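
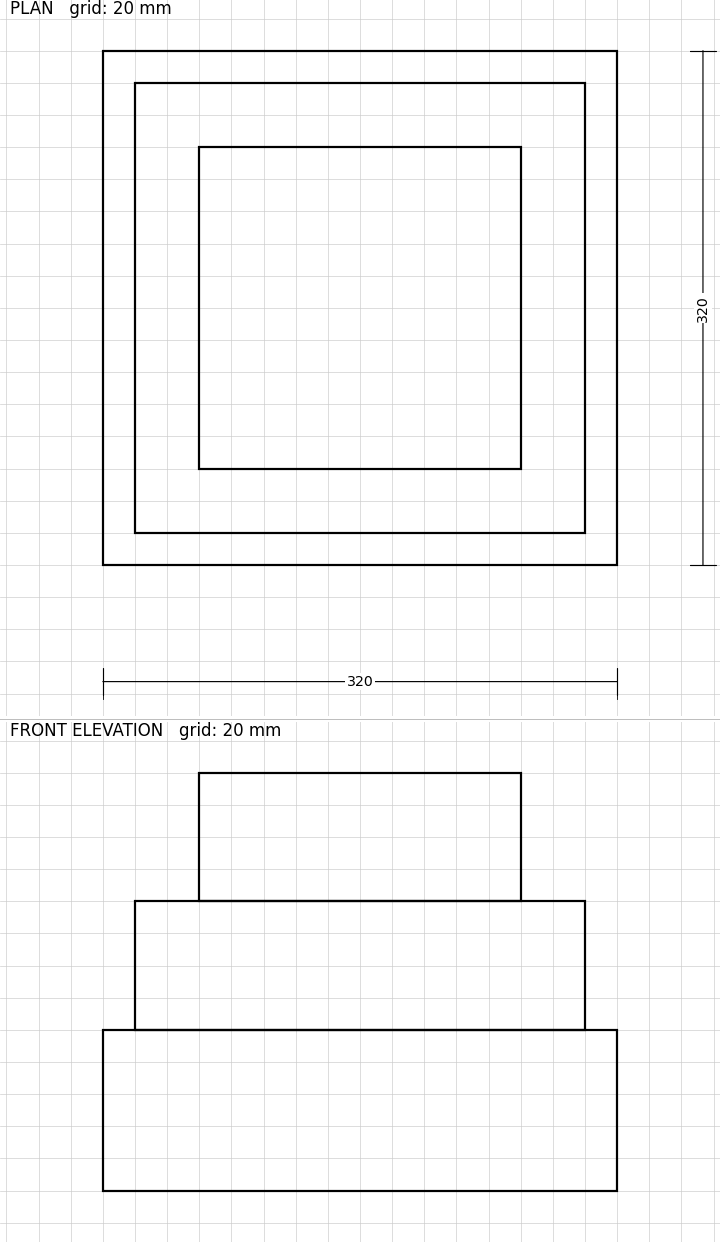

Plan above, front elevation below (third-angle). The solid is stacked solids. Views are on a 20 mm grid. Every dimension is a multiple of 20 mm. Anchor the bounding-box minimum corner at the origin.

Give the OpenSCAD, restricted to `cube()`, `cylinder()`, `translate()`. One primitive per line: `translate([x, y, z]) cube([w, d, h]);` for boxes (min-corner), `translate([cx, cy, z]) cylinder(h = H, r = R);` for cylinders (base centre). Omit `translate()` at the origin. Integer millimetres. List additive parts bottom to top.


cube([320, 320, 100]);
translate([20, 20, 100]) cube([280, 280, 80]);
translate([60, 60, 180]) cube([200, 200, 80]);


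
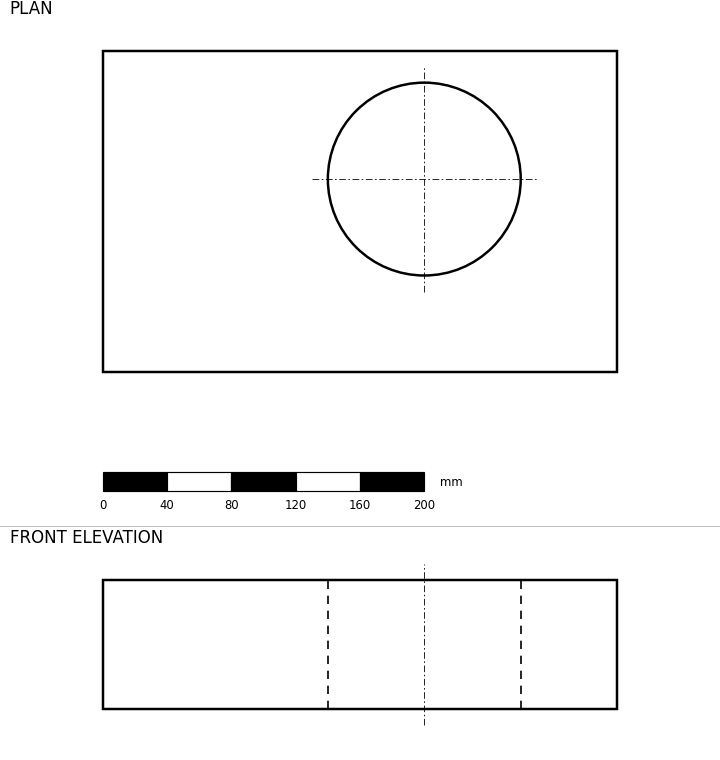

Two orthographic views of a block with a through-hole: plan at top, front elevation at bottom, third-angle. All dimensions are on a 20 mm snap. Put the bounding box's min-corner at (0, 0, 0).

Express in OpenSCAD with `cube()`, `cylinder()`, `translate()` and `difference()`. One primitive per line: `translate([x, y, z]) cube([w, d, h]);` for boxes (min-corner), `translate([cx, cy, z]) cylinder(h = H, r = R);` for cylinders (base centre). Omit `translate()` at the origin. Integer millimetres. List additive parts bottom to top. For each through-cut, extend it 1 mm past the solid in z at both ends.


difference() {
  cube([320, 200, 80]);
  translate([200, 120, -1]) cylinder(h = 82, r = 60);
}


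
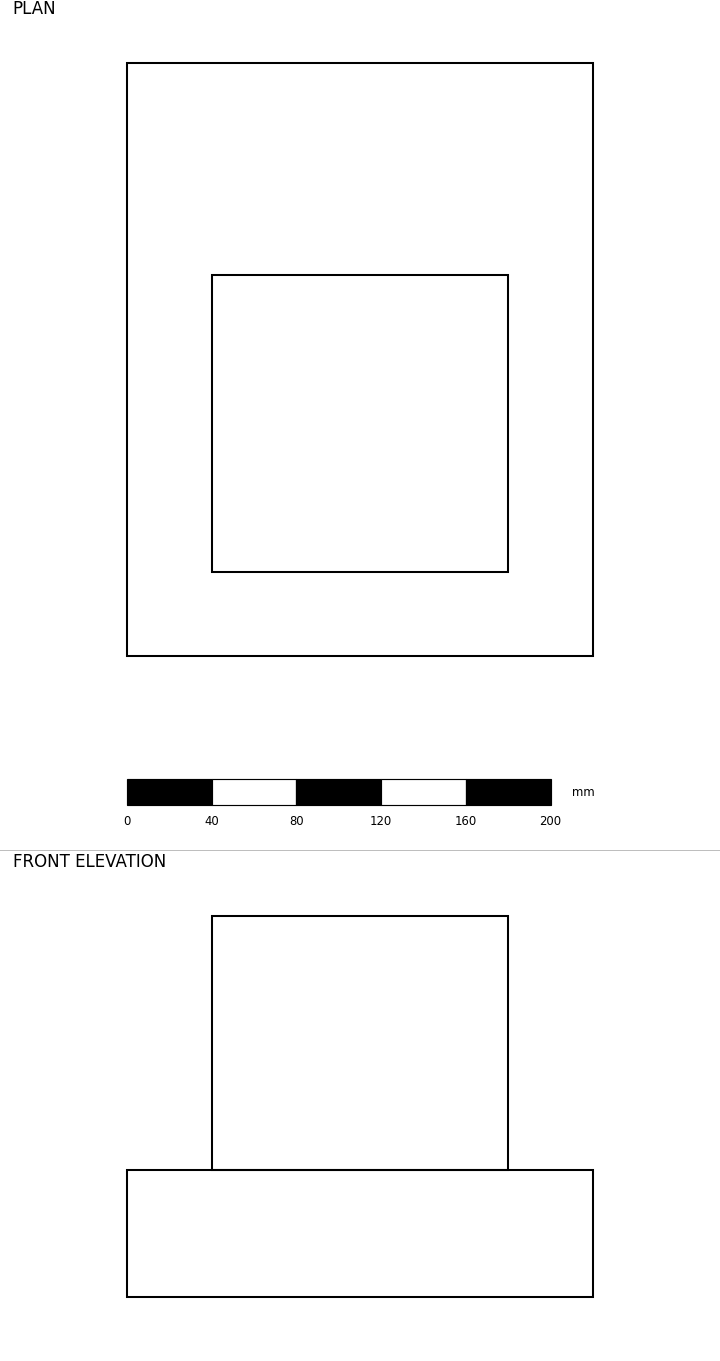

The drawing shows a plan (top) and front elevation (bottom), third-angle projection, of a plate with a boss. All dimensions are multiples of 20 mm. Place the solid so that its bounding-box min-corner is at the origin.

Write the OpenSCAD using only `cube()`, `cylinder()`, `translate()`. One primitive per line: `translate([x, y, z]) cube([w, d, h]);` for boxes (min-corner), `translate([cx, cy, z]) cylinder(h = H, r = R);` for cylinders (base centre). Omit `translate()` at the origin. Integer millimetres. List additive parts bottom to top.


cube([220, 280, 60]);
translate([40, 40, 60]) cube([140, 140, 120]);


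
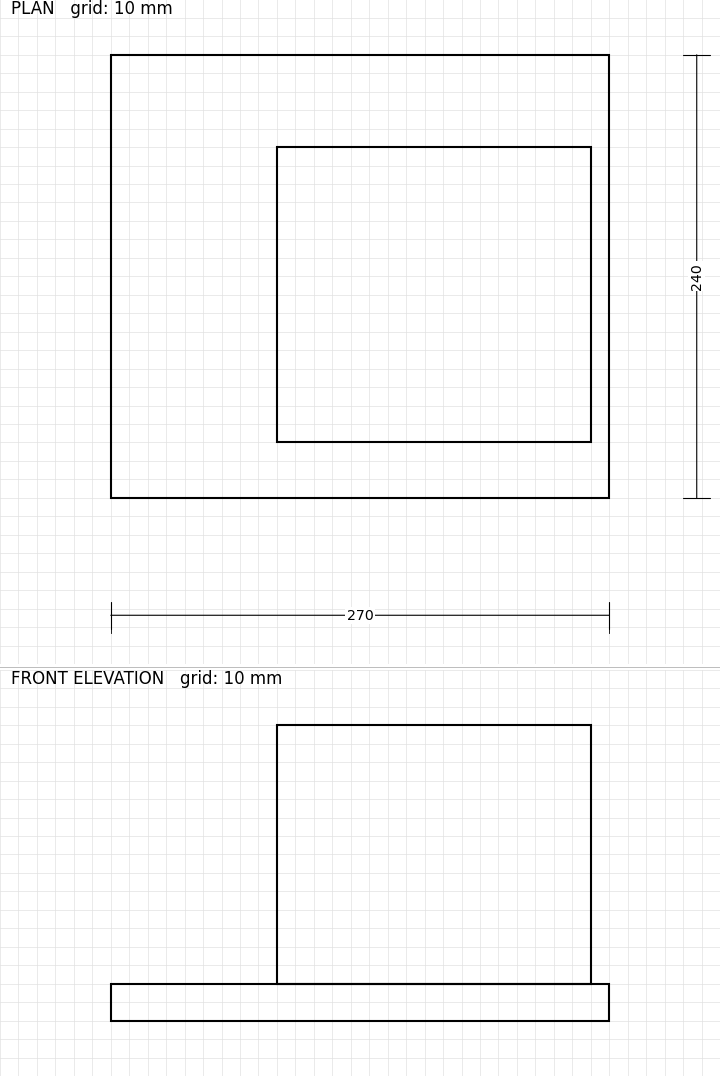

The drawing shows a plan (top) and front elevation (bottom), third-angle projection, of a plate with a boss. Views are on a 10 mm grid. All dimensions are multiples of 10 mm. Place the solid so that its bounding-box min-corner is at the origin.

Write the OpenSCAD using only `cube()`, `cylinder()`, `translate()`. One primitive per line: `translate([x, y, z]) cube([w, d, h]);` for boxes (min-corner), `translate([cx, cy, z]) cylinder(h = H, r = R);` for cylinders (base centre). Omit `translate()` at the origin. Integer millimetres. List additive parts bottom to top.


cube([270, 240, 20]);
translate([90, 30, 20]) cube([170, 160, 140]);


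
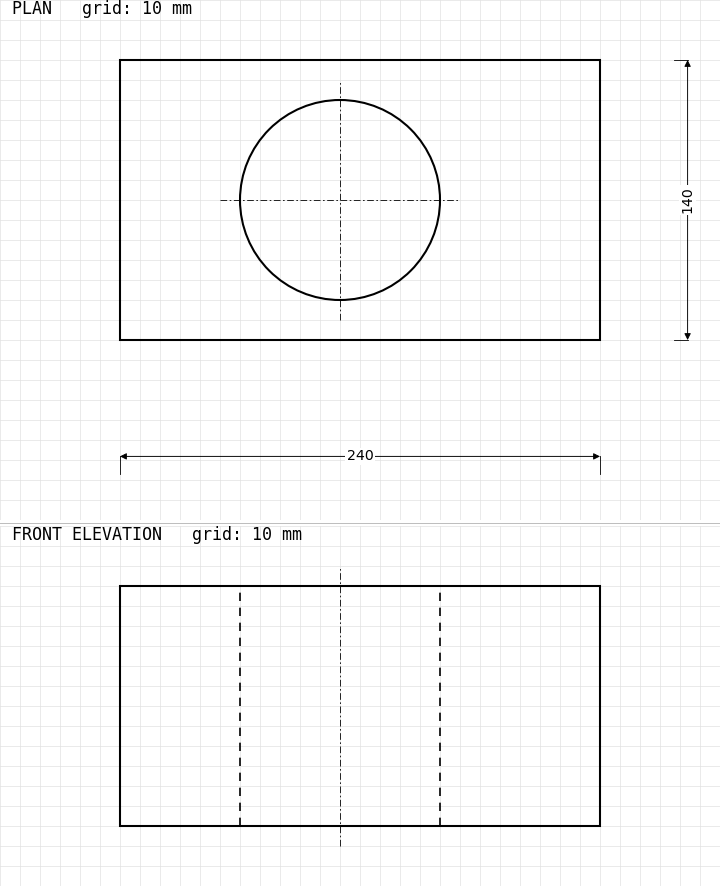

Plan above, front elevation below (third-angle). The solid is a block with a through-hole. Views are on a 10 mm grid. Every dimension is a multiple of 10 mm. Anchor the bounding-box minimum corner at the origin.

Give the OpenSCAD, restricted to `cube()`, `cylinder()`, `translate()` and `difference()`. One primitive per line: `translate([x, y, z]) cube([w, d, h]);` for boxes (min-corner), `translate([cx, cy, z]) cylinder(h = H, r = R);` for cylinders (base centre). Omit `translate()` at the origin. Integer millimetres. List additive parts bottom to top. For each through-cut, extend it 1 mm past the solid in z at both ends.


difference() {
  cube([240, 140, 120]);
  translate([110, 70, -1]) cylinder(h = 122, r = 50);
}


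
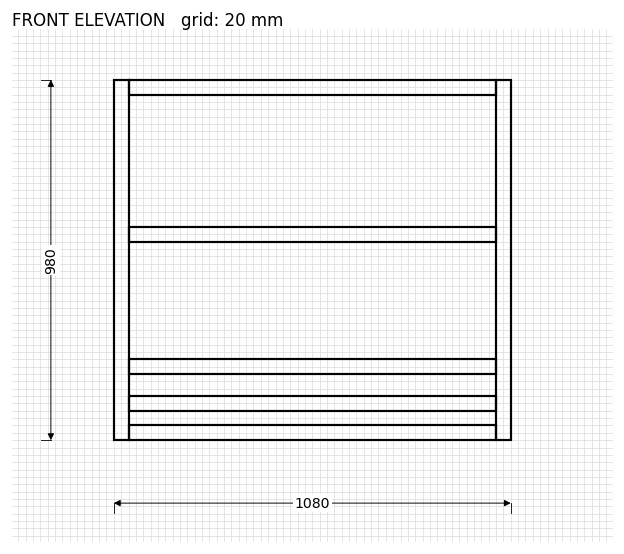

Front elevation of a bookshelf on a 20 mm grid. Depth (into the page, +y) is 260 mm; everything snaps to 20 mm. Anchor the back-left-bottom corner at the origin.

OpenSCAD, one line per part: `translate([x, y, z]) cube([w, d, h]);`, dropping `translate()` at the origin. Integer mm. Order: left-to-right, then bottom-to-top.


cube([40, 260, 980]);
translate([40, 0, 0]) cube([1000, 260, 40]);
translate([40, 0, 80]) cube([1000, 260, 40]);
translate([40, 0, 180]) cube([1000, 260, 40]);
translate([40, 0, 540]) cube([1000, 260, 40]);
translate([40, 0, 940]) cube([1000, 260, 40]);
translate([1040, 0, 0]) cube([40, 260, 980]);


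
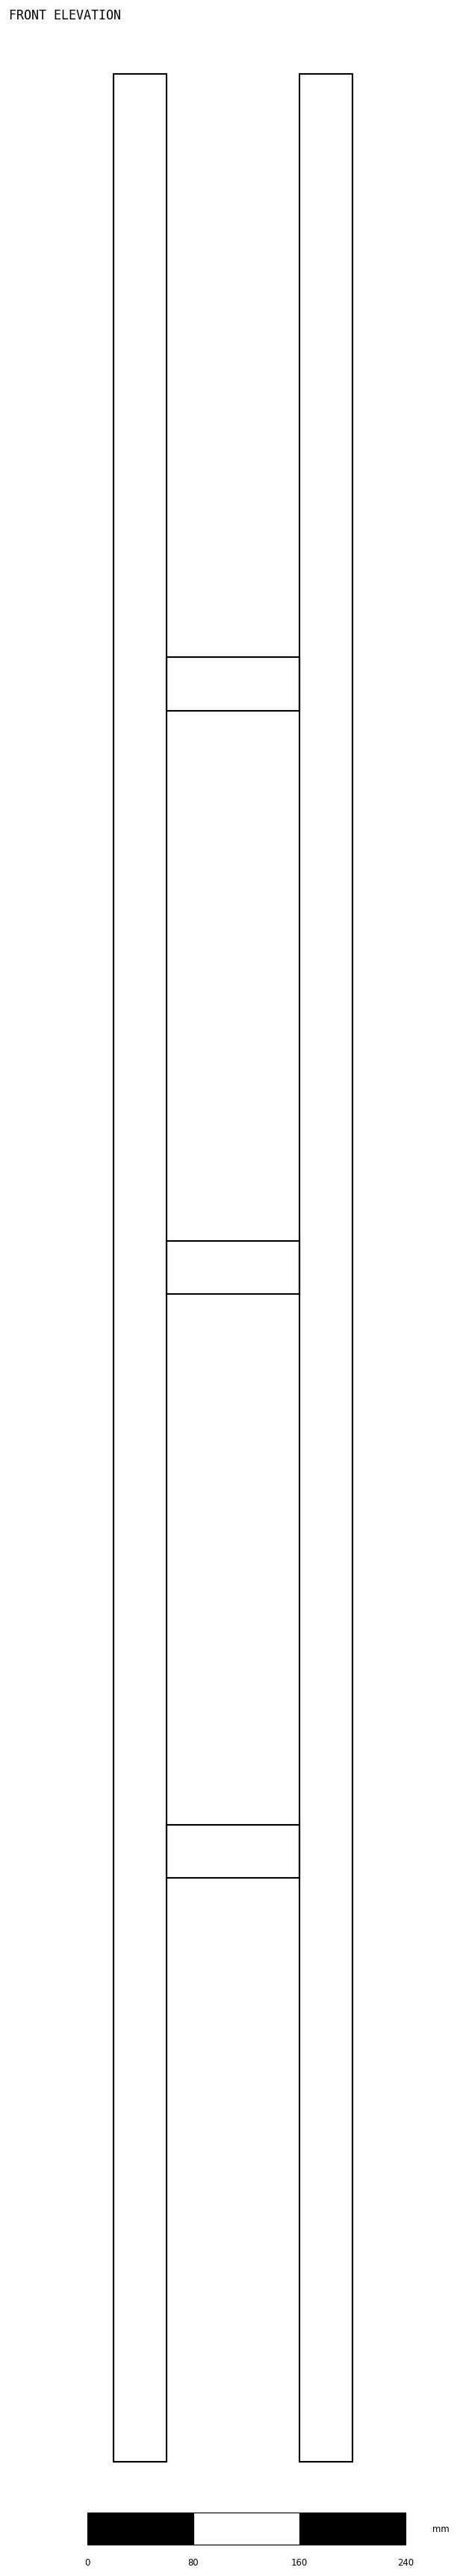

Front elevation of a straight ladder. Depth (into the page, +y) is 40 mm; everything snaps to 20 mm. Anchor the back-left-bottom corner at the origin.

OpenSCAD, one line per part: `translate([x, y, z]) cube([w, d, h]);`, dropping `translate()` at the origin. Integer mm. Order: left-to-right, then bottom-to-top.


cube([40, 40, 1800]);
translate([40, 0, 440]) cube([100, 40, 40]);
translate([40, 0, 880]) cube([100, 40, 40]);
translate([40, 0, 1320]) cube([100, 40, 40]);
translate([140, 0, 0]) cube([40, 40, 1800]);


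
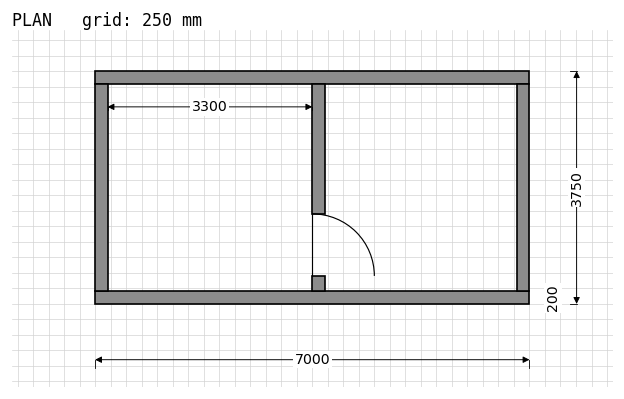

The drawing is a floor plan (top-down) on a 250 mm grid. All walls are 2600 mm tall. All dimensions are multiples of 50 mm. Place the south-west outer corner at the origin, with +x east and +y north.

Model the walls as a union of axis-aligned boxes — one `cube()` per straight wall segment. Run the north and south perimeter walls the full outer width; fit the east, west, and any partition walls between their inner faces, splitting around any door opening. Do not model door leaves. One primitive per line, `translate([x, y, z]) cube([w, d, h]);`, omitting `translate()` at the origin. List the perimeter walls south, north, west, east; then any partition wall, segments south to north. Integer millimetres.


cube([7000, 200, 2600]);
translate([0, 3550, 0]) cube([7000, 200, 2600]);
translate([0, 200, 0]) cube([200, 3350, 2600]);
translate([6800, 200, 0]) cube([200, 3350, 2600]);
translate([3500, 200, 0]) cube([200, 250, 2600]);
translate([3500, 1450, 0]) cube([200, 2100, 2600]);


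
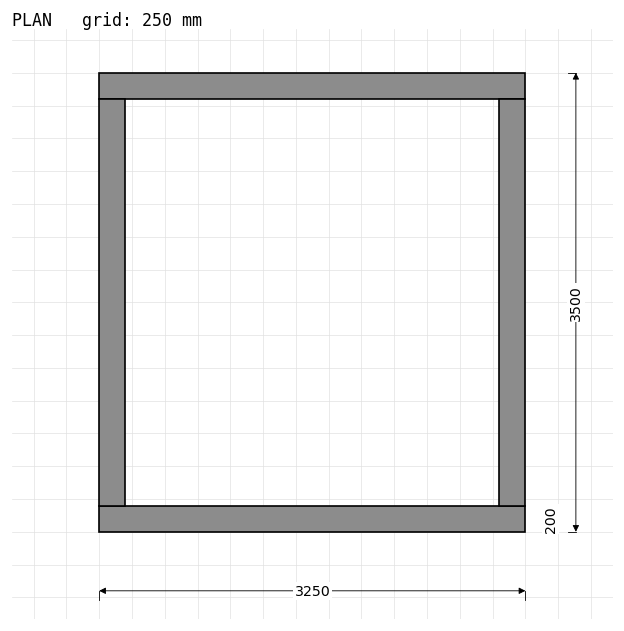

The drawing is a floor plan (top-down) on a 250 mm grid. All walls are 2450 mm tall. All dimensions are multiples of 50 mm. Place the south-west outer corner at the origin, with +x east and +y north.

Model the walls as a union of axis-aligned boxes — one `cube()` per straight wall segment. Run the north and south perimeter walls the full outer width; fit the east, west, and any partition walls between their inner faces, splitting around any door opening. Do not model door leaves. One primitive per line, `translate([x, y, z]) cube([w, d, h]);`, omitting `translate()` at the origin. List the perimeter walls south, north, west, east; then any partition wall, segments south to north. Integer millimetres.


cube([3250, 200, 2450]);
translate([0, 3300, 0]) cube([3250, 200, 2450]);
translate([0, 200, 0]) cube([200, 3100, 2450]);
translate([3050, 200, 0]) cube([200, 3100, 2450]);


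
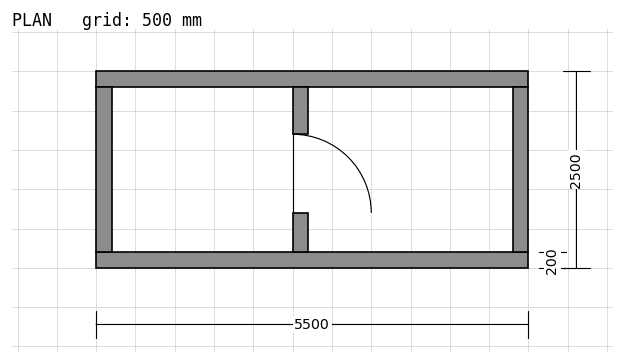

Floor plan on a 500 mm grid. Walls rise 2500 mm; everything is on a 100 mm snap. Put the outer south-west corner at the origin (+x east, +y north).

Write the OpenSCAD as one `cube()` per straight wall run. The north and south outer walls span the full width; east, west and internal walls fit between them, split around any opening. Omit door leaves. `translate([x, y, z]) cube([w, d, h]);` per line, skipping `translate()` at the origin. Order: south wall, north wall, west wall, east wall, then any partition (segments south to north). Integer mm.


cube([5500, 200, 2500]);
translate([0, 2300, 0]) cube([5500, 200, 2500]);
translate([0, 200, 0]) cube([200, 2100, 2500]);
translate([5300, 200, 0]) cube([200, 2100, 2500]);
translate([2500, 200, 0]) cube([200, 500, 2500]);
translate([2500, 1700, 0]) cube([200, 600, 2500]);


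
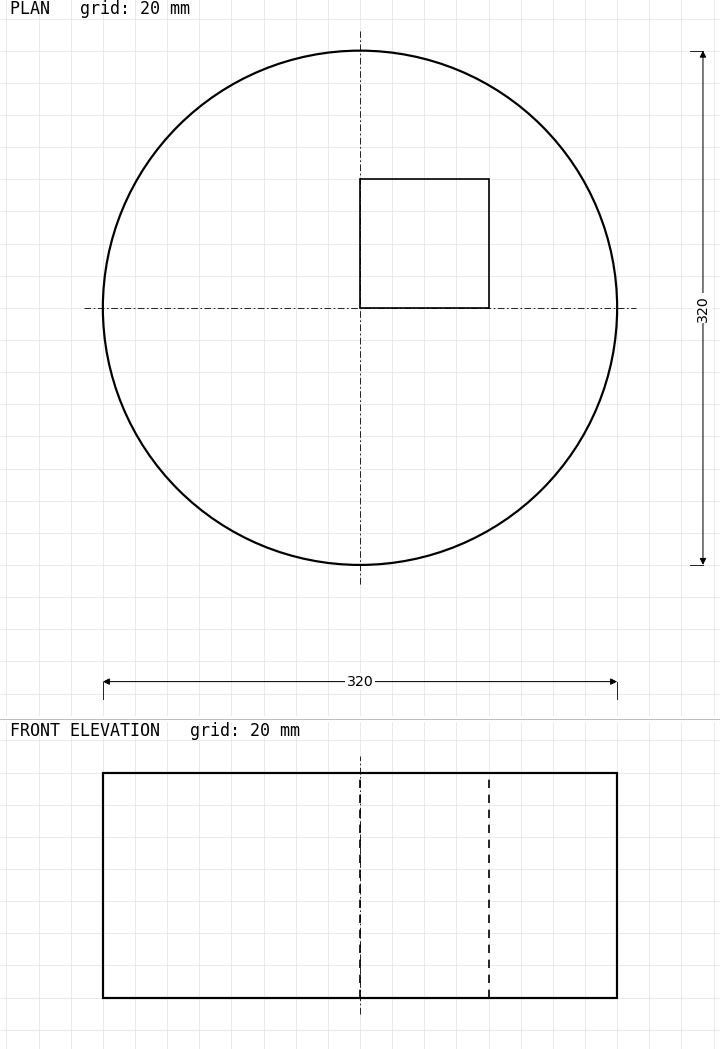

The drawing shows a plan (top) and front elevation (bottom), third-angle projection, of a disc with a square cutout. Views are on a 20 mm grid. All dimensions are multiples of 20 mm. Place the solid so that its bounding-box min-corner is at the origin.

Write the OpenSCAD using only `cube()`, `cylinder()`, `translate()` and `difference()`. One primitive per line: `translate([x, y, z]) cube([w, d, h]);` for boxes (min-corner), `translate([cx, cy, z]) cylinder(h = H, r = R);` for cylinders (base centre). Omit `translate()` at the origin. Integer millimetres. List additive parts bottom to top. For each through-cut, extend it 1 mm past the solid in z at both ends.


difference() {
  translate([160, 160, 0]) cylinder(h = 140, r = 160);
  translate([160, 160, -1]) cube([80, 80, 142]);
}


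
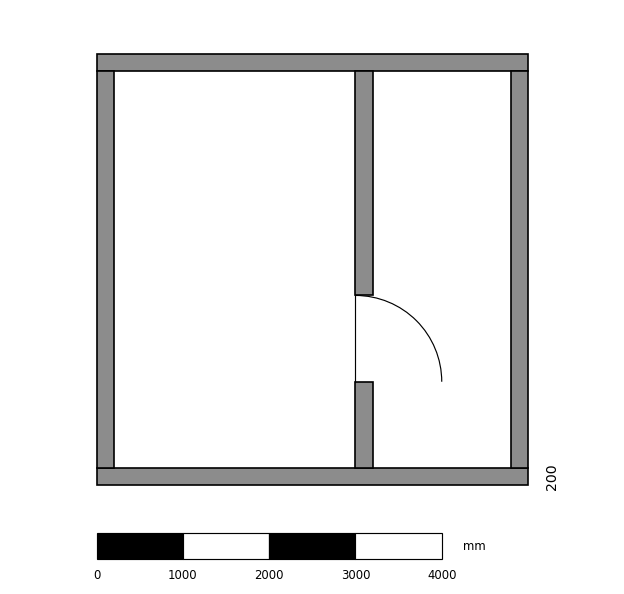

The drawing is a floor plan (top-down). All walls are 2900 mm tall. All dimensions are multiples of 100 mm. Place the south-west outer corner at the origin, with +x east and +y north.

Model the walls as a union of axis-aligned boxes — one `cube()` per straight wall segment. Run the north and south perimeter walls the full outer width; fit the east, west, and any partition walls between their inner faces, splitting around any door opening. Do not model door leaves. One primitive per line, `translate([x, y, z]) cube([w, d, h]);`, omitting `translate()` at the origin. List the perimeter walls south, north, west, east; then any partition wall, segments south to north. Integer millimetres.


cube([5000, 200, 2900]);
translate([0, 4800, 0]) cube([5000, 200, 2900]);
translate([0, 200, 0]) cube([200, 4600, 2900]);
translate([4800, 200, 0]) cube([200, 4600, 2900]);
translate([3000, 200, 0]) cube([200, 1000, 2900]);
translate([3000, 2200, 0]) cube([200, 2600, 2900]);


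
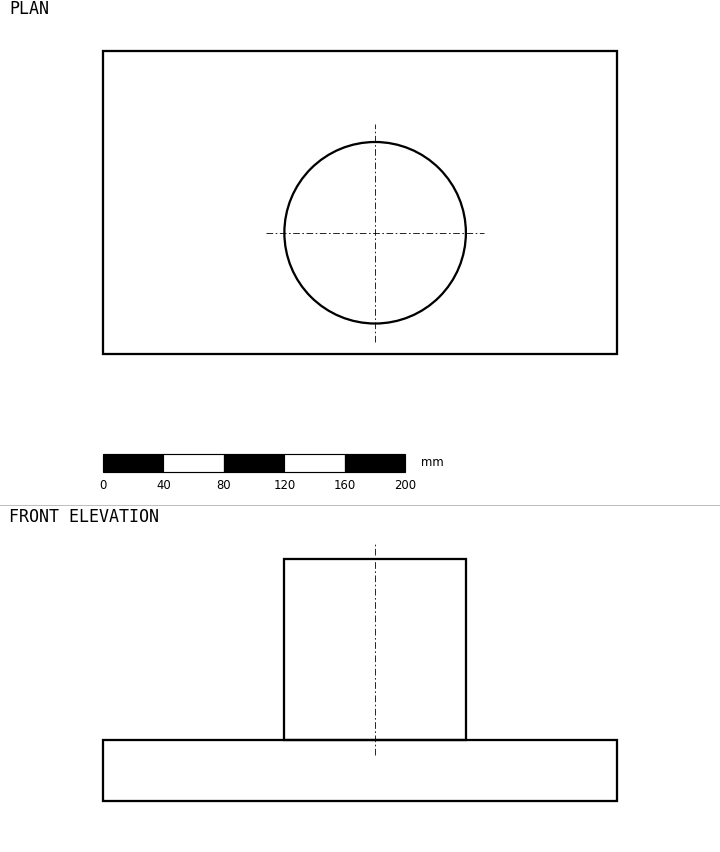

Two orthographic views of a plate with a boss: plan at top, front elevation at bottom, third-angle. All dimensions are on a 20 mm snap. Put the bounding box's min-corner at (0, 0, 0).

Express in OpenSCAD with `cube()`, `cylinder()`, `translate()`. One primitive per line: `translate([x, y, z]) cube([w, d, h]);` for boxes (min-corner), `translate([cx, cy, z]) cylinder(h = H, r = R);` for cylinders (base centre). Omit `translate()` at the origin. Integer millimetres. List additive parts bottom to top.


cube([340, 200, 40]);
translate([180, 80, 40]) cylinder(h = 120, r = 60);


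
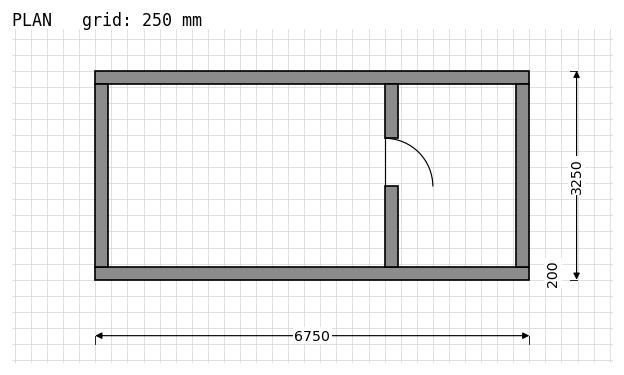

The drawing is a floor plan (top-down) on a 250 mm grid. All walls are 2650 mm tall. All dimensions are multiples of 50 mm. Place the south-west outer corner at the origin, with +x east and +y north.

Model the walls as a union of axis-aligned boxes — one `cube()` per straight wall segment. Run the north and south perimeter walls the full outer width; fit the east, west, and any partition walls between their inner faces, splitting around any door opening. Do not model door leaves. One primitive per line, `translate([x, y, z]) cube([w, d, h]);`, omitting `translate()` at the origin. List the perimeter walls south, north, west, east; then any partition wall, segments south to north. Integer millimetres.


cube([6750, 200, 2650]);
translate([0, 3050, 0]) cube([6750, 200, 2650]);
translate([0, 200, 0]) cube([200, 2850, 2650]);
translate([6550, 200, 0]) cube([200, 2850, 2650]);
translate([4500, 200, 0]) cube([200, 1250, 2650]);
translate([4500, 2200, 0]) cube([200, 850, 2650]);


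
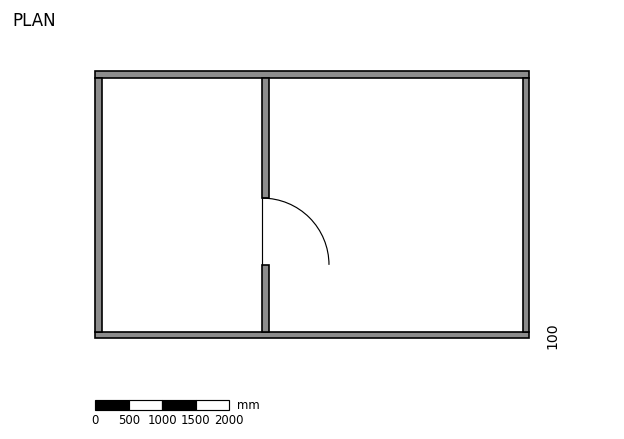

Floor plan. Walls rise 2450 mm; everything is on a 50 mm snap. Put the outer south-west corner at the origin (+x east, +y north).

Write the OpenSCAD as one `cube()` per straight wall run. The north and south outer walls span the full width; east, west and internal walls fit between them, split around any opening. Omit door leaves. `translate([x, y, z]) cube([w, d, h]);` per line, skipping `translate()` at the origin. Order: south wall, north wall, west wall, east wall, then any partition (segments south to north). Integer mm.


cube([6500, 100, 2450]);
translate([0, 3900, 0]) cube([6500, 100, 2450]);
translate([0, 100, 0]) cube([100, 3800, 2450]);
translate([6400, 100, 0]) cube([100, 3800, 2450]);
translate([2500, 100, 0]) cube([100, 1000, 2450]);
translate([2500, 2100, 0]) cube([100, 1800, 2450]);


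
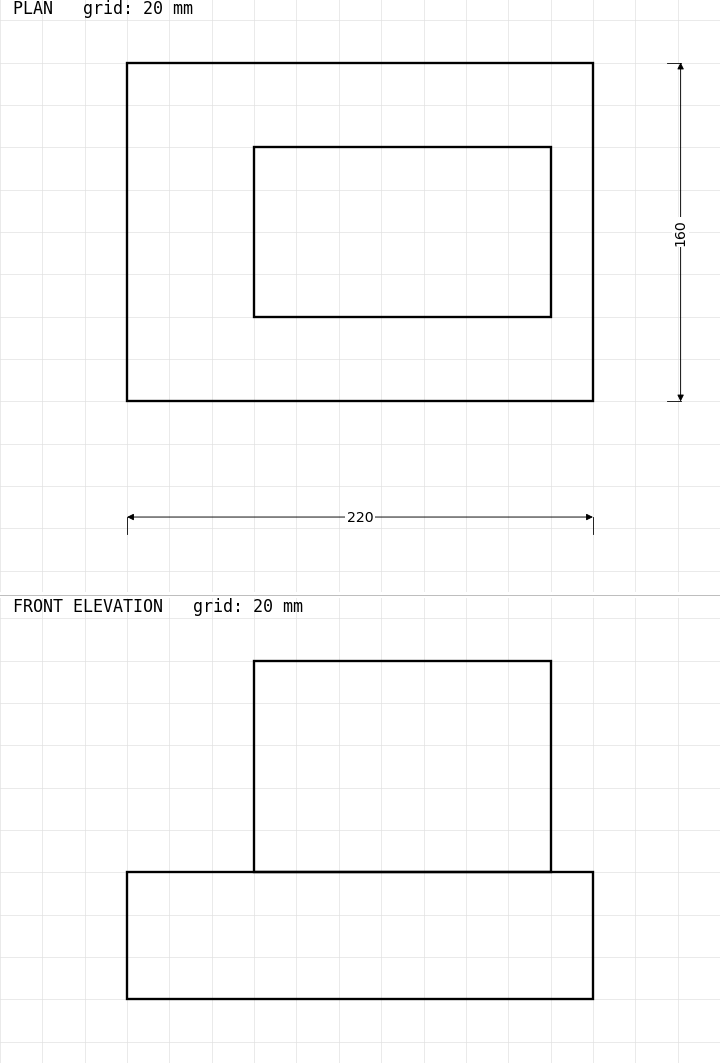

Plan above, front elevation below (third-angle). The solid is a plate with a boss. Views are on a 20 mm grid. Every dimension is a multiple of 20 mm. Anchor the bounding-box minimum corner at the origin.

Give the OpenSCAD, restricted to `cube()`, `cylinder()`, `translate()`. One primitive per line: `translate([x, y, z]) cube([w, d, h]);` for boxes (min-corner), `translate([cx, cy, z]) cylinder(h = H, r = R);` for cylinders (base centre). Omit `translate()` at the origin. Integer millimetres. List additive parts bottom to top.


cube([220, 160, 60]);
translate([60, 40, 60]) cube([140, 80, 100]);


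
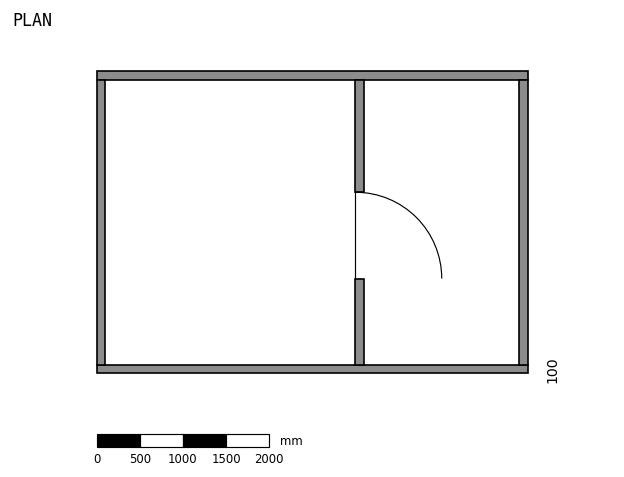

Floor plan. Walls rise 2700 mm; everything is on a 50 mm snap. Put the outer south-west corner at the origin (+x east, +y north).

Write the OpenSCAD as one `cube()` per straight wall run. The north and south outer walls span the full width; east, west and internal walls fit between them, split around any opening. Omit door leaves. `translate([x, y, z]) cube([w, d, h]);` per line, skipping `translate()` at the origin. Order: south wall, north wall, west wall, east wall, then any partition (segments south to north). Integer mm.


cube([5000, 100, 2700]);
translate([0, 3400, 0]) cube([5000, 100, 2700]);
translate([0, 100, 0]) cube([100, 3300, 2700]);
translate([4900, 100, 0]) cube([100, 3300, 2700]);
translate([3000, 100, 0]) cube([100, 1000, 2700]);
translate([3000, 2100, 0]) cube([100, 1300, 2700]);


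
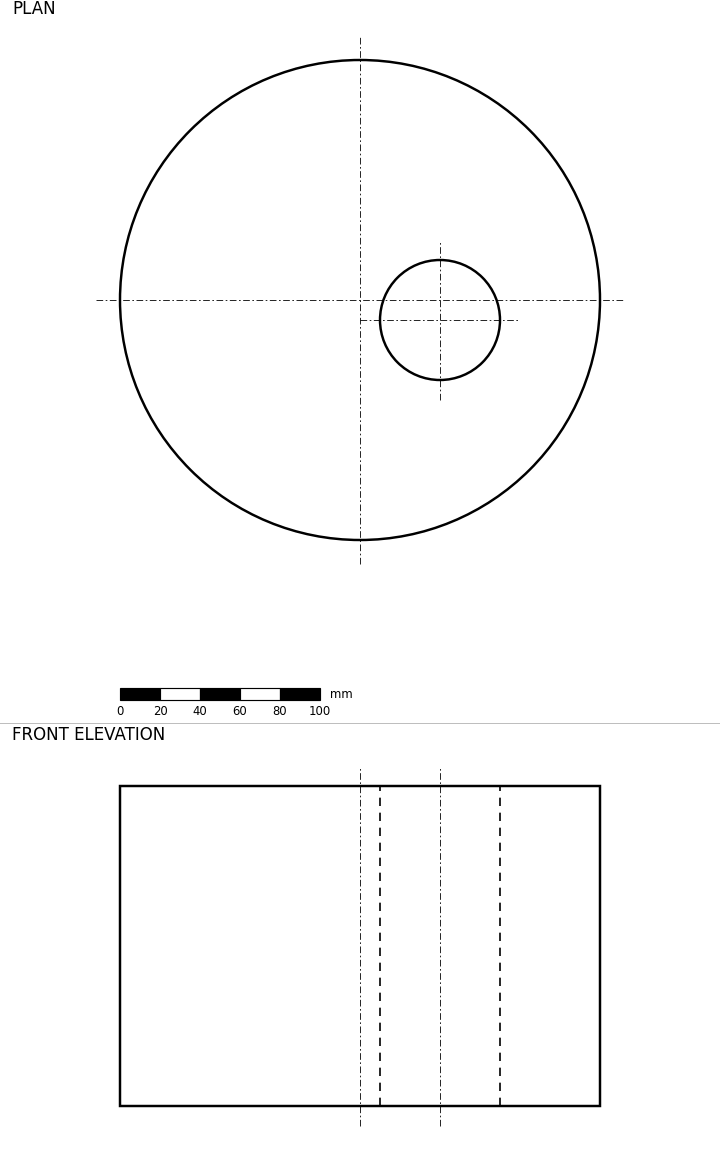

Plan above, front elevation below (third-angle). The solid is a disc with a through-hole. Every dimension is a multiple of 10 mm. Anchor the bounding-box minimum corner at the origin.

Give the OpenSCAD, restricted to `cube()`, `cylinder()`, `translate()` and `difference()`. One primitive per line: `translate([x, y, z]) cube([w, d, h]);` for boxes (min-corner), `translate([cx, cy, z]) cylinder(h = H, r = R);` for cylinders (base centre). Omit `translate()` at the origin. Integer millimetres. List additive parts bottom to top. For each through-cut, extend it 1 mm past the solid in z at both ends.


difference() {
  translate([120, 120, 0]) cylinder(h = 160, r = 120);
  translate([160, 110, -1]) cylinder(h = 162, r = 30);
}


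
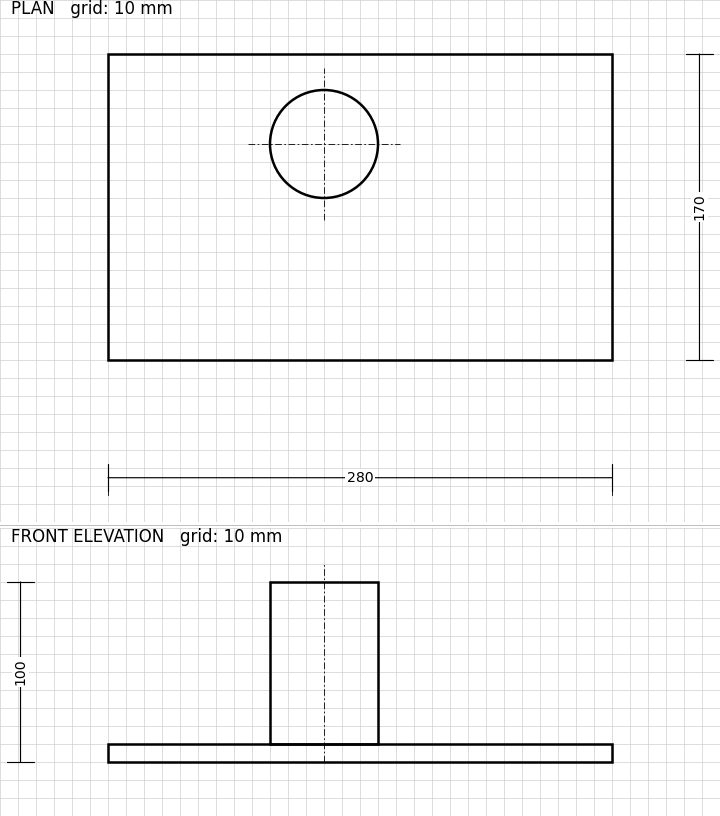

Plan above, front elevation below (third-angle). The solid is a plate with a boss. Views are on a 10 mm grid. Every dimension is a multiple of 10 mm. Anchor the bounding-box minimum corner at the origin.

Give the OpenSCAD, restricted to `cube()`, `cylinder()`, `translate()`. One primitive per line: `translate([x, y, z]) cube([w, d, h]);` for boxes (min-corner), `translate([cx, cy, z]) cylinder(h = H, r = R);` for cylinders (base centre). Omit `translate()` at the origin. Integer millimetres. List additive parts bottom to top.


cube([280, 170, 10]);
translate([120, 120, 10]) cylinder(h = 90, r = 30);


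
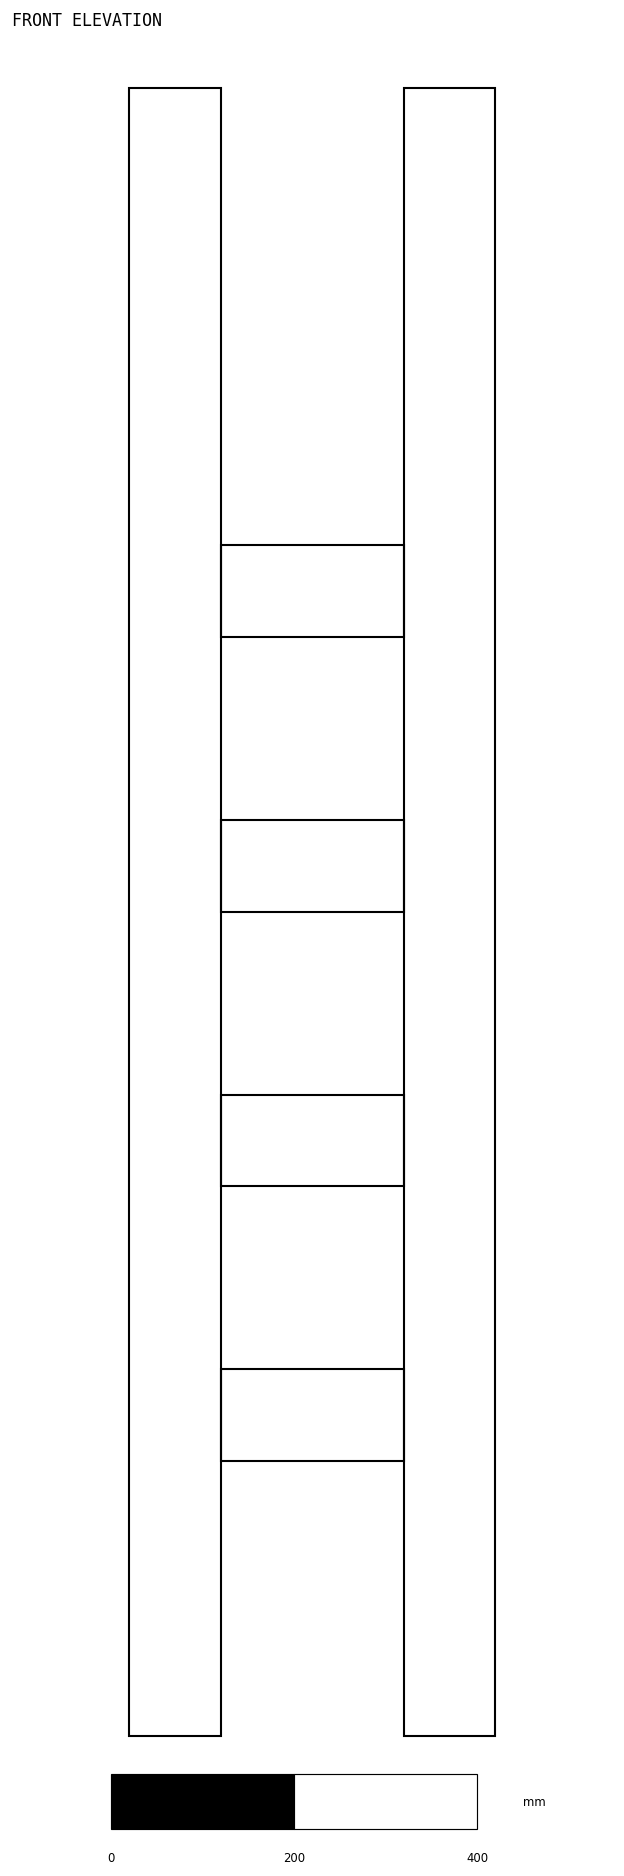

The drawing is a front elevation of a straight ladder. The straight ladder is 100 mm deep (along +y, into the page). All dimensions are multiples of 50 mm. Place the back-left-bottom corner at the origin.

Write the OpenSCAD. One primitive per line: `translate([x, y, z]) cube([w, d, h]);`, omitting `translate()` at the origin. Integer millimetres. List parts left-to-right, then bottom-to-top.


cube([100, 100, 1800]);
translate([100, 0, 300]) cube([200, 100, 100]);
translate([100, 0, 600]) cube([200, 100, 100]);
translate([100, 0, 900]) cube([200, 100, 100]);
translate([100, 0, 1200]) cube([200, 100, 100]);
translate([300, 0, 0]) cube([100, 100, 1800]);


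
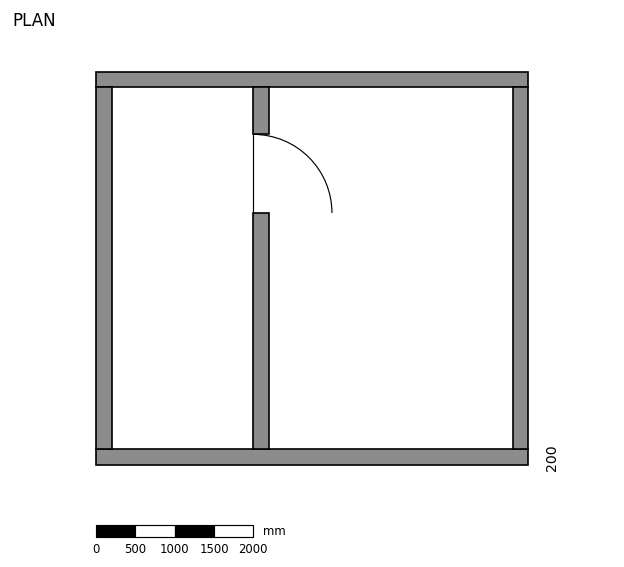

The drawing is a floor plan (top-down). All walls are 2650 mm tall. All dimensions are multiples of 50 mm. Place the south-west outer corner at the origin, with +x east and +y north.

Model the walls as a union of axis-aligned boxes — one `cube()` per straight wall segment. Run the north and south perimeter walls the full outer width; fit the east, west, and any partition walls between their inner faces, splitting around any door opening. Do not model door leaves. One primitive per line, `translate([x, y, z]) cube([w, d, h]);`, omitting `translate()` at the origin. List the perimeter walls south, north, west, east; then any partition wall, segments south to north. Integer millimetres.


cube([5500, 200, 2650]);
translate([0, 4800, 0]) cube([5500, 200, 2650]);
translate([0, 200, 0]) cube([200, 4600, 2650]);
translate([5300, 200, 0]) cube([200, 4600, 2650]);
translate([2000, 200, 0]) cube([200, 3000, 2650]);
translate([2000, 4200, 0]) cube([200, 600, 2650]);


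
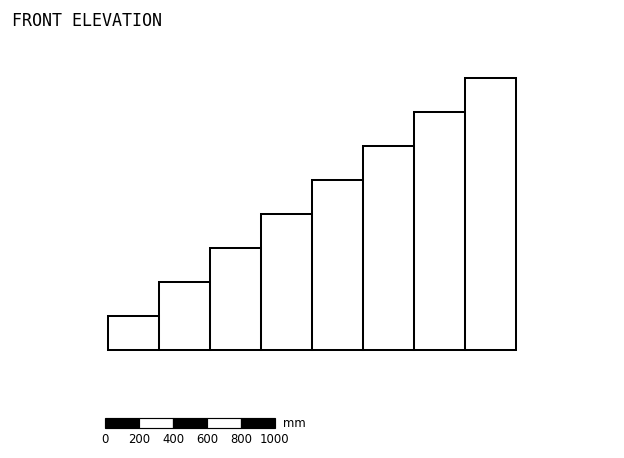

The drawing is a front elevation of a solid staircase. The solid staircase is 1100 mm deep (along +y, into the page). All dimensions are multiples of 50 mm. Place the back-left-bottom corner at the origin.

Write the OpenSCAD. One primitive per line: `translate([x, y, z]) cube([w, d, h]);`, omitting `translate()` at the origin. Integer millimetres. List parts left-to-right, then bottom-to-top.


cube([300, 1100, 200]);
translate([300, 0, 0]) cube([300, 1100, 400]);
translate([600, 0, 0]) cube([300, 1100, 600]);
translate([900, 0, 0]) cube([300, 1100, 800]);
translate([1200, 0, 0]) cube([300, 1100, 1000]);
translate([1500, 0, 0]) cube([300, 1100, 1200]);
translate([1800, 0, 0]) cube([300, 1100, 1400]);
translate([2100, 0, 0]) cube([300, 1100, 1600]);


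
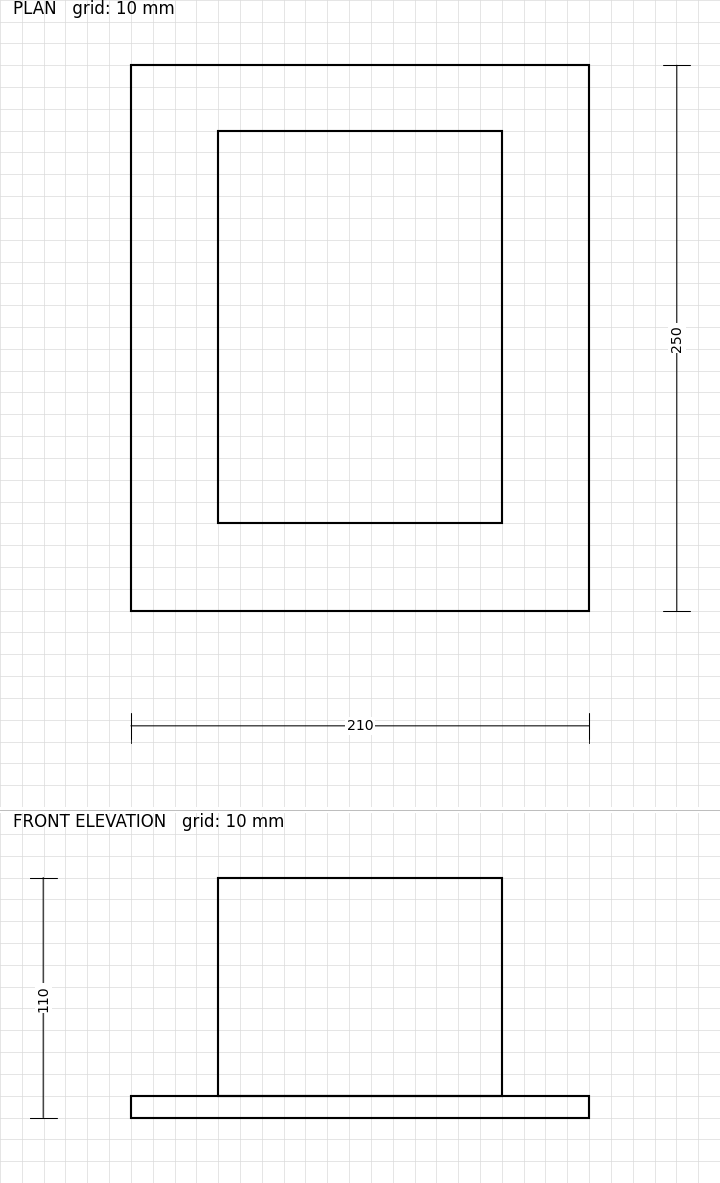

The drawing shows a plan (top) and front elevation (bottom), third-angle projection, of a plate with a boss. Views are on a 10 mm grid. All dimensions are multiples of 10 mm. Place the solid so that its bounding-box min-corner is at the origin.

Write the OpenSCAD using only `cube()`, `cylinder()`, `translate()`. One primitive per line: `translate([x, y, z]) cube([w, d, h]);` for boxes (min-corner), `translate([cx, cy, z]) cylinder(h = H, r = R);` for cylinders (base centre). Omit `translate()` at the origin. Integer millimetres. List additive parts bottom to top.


cube([210, 250, 10]);
translate([40, 40, 10]) cube([130, 180, 100]);


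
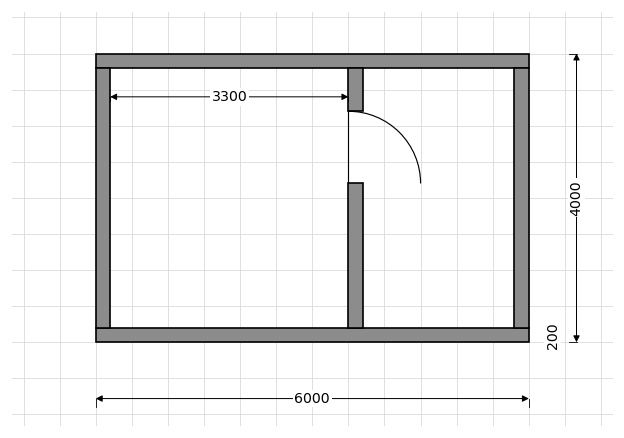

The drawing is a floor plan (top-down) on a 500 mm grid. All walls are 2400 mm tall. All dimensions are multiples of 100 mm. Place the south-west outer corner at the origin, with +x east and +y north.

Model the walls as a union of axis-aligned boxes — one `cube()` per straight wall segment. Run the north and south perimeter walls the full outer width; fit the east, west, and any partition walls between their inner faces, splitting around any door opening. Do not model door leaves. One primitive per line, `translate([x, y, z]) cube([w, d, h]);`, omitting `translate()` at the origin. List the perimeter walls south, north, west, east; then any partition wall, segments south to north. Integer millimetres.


cube([6000, 200, 2400]);
translate([0, 3800, 0]) cube([6000, 200, 2400]);
translate([0, 200, 0]) cube([200, 3600, 2400]);
translate([5800, 200, 0]) cube([200, 3600, 2400]);
translate([3500, 200, 0]) cube([200, 2000, 2400]);
translate([3500, 3200, 0]) cube([200, 600, 2400]);


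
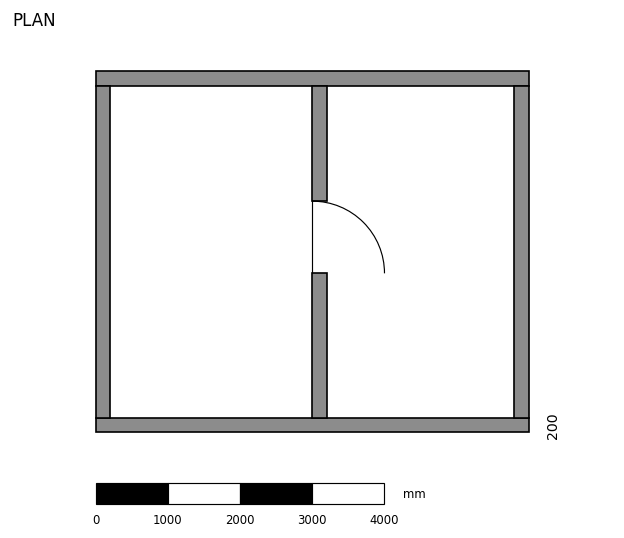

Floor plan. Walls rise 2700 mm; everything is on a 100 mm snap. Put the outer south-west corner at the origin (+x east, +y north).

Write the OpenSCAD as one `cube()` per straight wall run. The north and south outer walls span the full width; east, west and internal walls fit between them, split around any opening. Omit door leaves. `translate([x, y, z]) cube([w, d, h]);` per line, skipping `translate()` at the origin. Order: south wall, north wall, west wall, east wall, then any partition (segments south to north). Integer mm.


cube([6000, 200, 2700]);
translate([0, 4800, 0]) cube([6000, 200, 2700]);
translate([0, 200, 0]) cube([200, 4600, 2700]);
translate([5800, 200, 0]) cube([200, 4600, 2700]);
translate([3000, 200, 0]) cube([200, 2000, 2700]);
translate([3000, 3200, 0]) cube([200, 1600, 2700]);


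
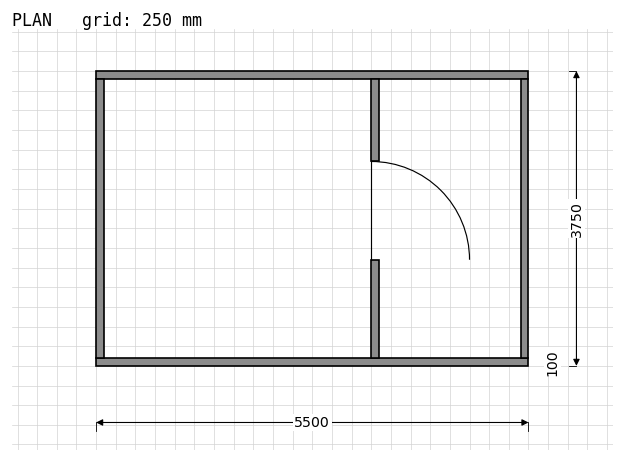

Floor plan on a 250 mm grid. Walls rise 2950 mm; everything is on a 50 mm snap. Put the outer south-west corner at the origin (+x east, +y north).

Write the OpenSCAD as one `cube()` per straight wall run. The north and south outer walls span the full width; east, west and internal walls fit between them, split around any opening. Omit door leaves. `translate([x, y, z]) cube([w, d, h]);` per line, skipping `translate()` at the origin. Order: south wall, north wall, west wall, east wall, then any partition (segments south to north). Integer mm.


cube([5500, 100, 2950]);
translate([0, 3650, 0]) cube([5500, 100, 2950]);
translate([0, 100, 0]) cube([100, 3550, 2950]);
translate([5400, 100, 0]) cube([100, 3550, 2950]);
translate([3500, 100, 0]) cube([100, 1250, 2950]);
translate([3500, 2600, 0]) cube([100, 1050, 2950]);


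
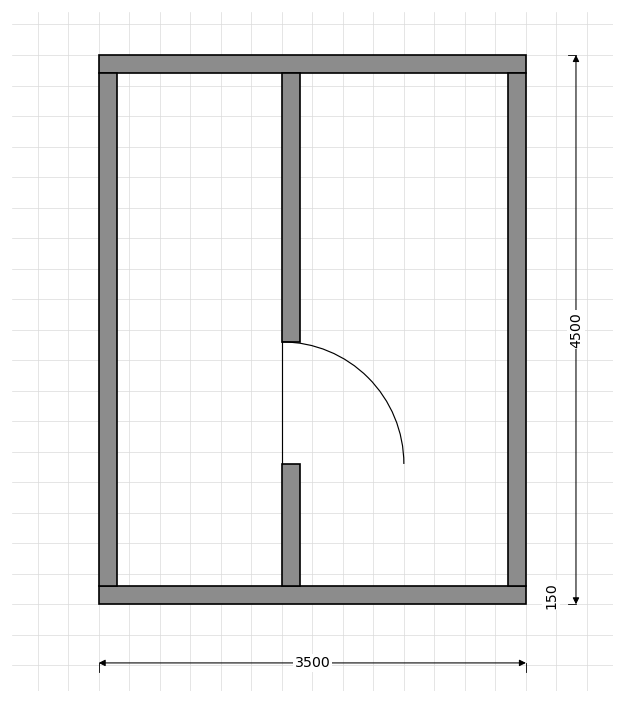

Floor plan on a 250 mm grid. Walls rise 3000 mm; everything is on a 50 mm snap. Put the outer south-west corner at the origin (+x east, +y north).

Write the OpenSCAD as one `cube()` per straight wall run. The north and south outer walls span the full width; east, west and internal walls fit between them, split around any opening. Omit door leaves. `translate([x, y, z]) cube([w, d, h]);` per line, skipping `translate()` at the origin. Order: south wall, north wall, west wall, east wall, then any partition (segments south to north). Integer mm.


cube([3500, 150, 3000]);
translate([0, 4350, 0]) cube([3500, 150, 3000]);
translate([0, 150, 0]) cube([150, 4200, 3000]);
translate([3350, 150, 0]) cube([150, 4200, 3000]);
translate([1500, 150, 0]) cube([150, 1000, 3000]);
translate([1500, 2150, 0]) cube([150, 2200, 3000]);


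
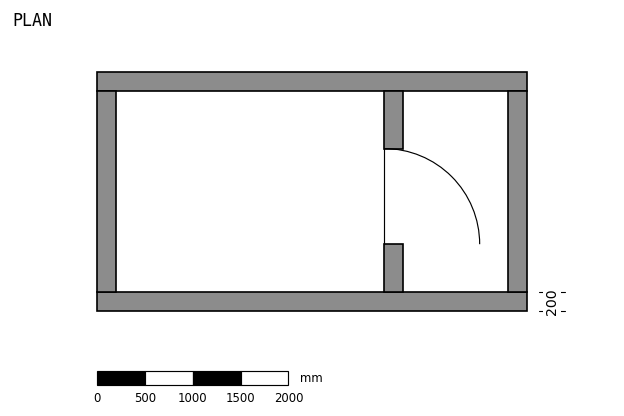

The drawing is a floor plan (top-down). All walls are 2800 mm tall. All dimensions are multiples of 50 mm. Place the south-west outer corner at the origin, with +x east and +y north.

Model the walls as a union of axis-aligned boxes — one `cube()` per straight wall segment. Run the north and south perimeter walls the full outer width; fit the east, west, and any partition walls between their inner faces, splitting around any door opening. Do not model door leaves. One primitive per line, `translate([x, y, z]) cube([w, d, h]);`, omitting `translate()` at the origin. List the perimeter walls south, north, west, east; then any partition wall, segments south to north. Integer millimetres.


cube([4500, 200, 2800]);
translate([0, 2300, 0]) cube([4500, 200, 2800]);
translate([0, 200, 0]) cube([200, 2100, 2800]);
translate([4300, 200, 0]) cube([200, 2100, 2800]);
translate([3000, 200, 0]) cube([200, 500, 2800]);
translate([3000, 1700, 0]) cube([200, 600, 2800]);


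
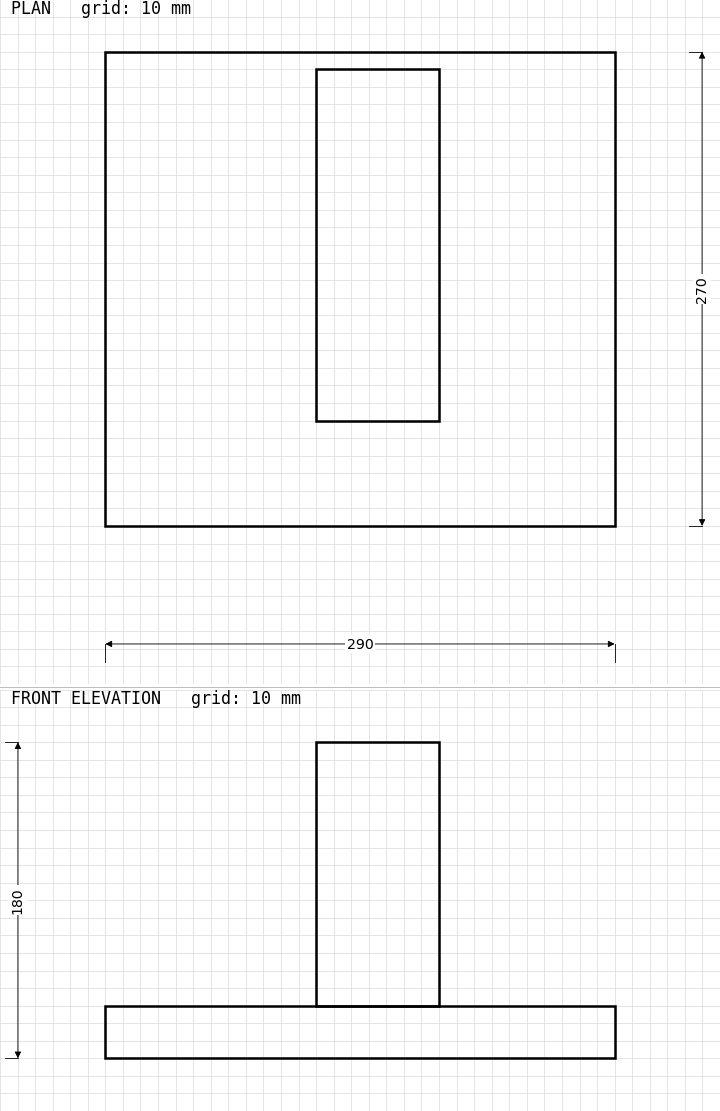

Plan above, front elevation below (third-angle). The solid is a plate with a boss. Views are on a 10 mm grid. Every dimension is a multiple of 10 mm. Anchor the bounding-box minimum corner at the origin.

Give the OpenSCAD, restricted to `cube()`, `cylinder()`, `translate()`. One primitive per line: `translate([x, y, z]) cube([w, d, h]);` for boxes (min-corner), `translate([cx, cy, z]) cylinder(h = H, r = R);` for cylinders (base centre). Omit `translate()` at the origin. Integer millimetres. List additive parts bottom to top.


cube([290, 270, 30]);
translate([120, 60, 30]) cube([70, 200, 150]);


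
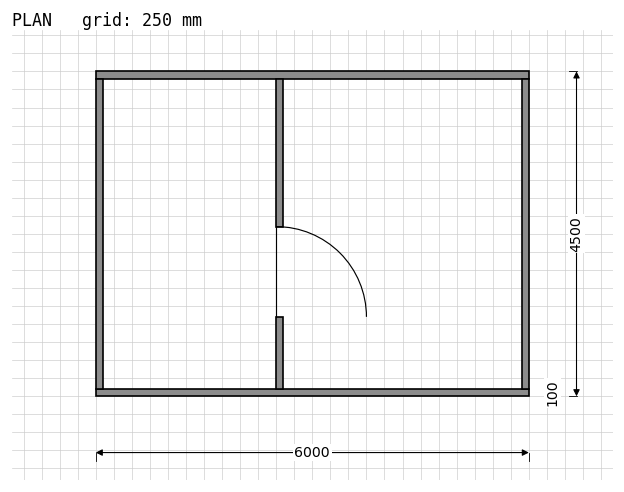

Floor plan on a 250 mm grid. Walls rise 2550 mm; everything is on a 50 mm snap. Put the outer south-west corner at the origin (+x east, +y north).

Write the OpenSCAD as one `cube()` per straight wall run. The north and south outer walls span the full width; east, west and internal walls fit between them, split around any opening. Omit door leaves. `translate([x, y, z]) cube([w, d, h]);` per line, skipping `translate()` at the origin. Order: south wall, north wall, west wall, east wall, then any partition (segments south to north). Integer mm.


cube([6000, 100, 2550]);
translate([0, 4400, 0]) cube([6000, 100, 2550]);
translate([0, 100, 0]) cube([100, 4300, 2550]);
translate([5900, 100, 0]) cube([100, 4300, 2550]);
translate([2500, 100, 0]) cube([100, 1000, 2550]);
translate([2500, 2350, 0]) cube([100, 2050, 2550]);


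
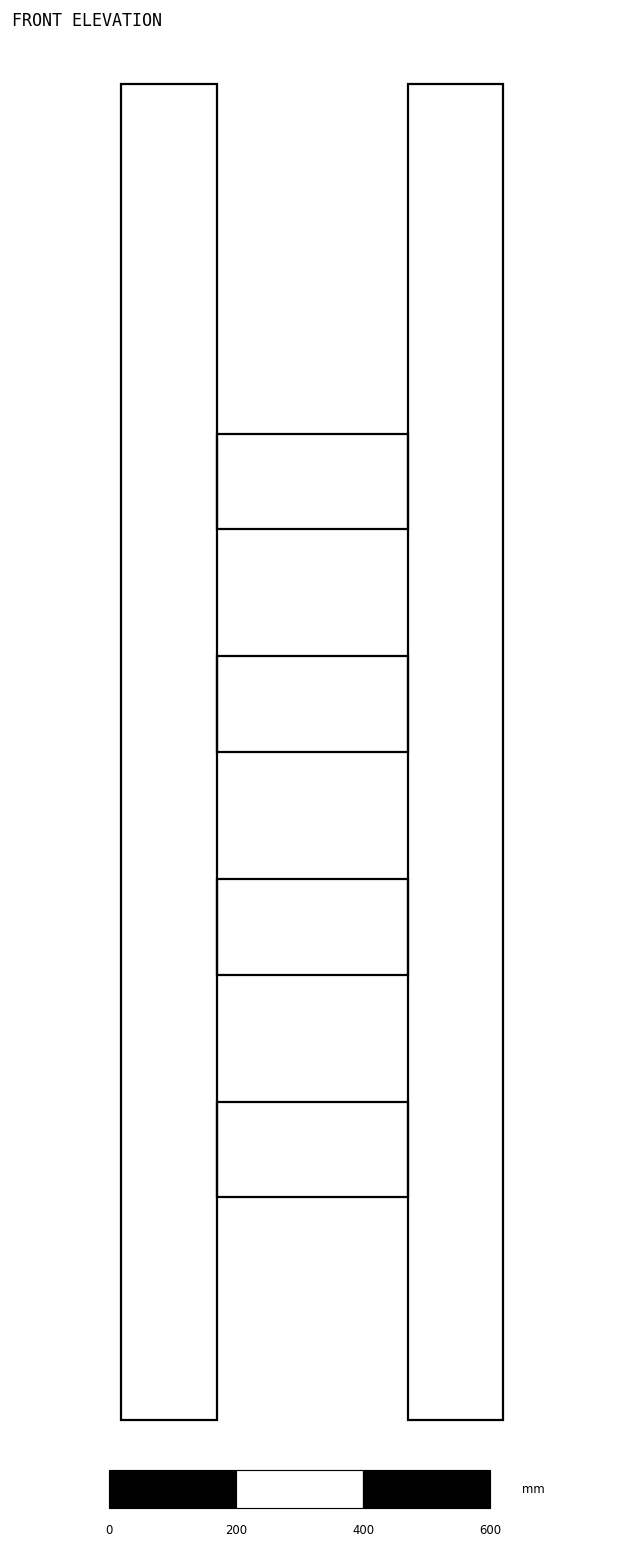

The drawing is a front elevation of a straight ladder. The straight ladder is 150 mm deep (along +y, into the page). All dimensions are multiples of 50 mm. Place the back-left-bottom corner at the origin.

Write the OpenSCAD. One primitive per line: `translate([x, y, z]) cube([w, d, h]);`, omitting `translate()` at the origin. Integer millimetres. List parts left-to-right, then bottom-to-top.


cube([150, 150, 2100]);
translate([150, 0, 350]) cube([300, 150, 150]);
translate([150, 0, 700]) cube([300, 150, 150]);
translate([150, 0, 1050]) cube([300, 150, 150]);
translate([150, 0, 1400]) cube([300, 150, 150]);
translate([450, 0, 0]) cube([150, 150, 2100]);


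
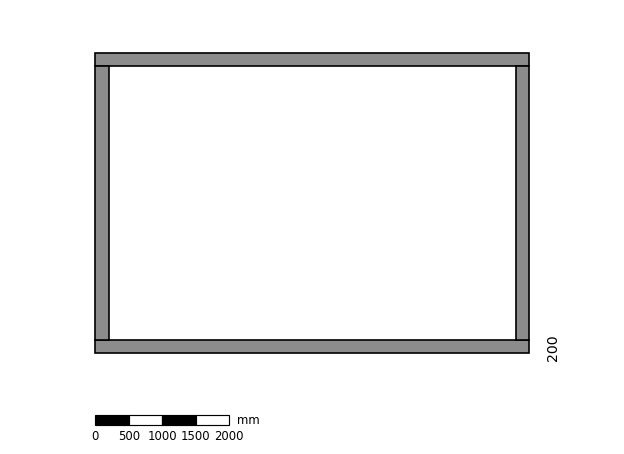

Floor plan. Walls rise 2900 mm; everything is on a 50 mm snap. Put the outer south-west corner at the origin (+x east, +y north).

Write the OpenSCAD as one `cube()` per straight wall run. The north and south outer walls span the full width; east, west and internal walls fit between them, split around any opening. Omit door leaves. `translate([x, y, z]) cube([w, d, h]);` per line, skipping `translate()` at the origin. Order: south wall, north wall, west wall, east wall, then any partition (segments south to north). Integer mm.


cube([6500, 200, 2900]);
translate([0, 4300, 0]) cube([6500, 200, 2900]);
translate([0, 200, 0]) cube([200, 4100, 2900]);
translate([6300, 200, 0]) cube([200, 4100, 2900]);


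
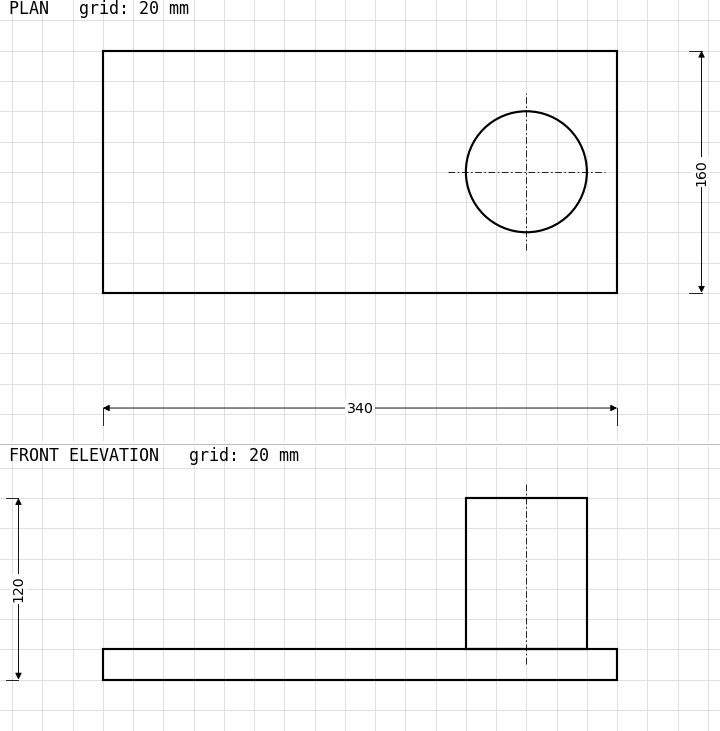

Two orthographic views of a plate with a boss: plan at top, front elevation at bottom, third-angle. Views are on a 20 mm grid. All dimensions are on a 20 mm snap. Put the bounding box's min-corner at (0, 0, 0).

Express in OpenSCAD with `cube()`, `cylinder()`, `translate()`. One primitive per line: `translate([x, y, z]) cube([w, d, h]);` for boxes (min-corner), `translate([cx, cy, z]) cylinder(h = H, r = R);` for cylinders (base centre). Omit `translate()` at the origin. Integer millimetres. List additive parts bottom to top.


cube([340, 160, 20]);
translate([280, 80, 20]) cylinder(h = 100, r = 40);


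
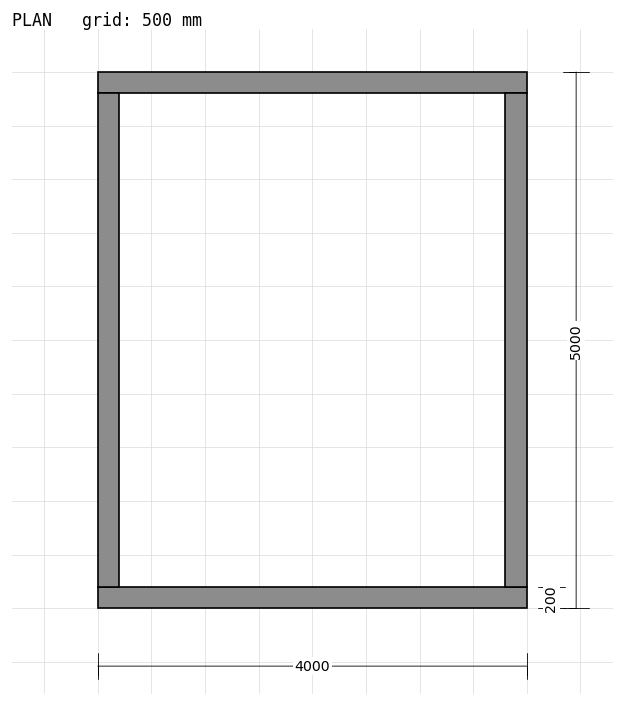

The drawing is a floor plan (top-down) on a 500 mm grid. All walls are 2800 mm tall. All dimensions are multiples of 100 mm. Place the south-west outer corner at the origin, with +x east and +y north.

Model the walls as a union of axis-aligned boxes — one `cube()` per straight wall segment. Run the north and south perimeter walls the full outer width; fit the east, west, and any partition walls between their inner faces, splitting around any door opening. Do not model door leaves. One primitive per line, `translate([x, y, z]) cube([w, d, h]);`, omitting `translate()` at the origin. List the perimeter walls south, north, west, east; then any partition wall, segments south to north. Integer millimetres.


cube([4000, 200, 2800]);
translate([0, 4800, 0]) cube([4000, 200, 2800]);
translate([0, 200, 0]) cube([200, 4600, 2800]);
translate([3800, 200, 0]) cube([200, 4600, 2800]);


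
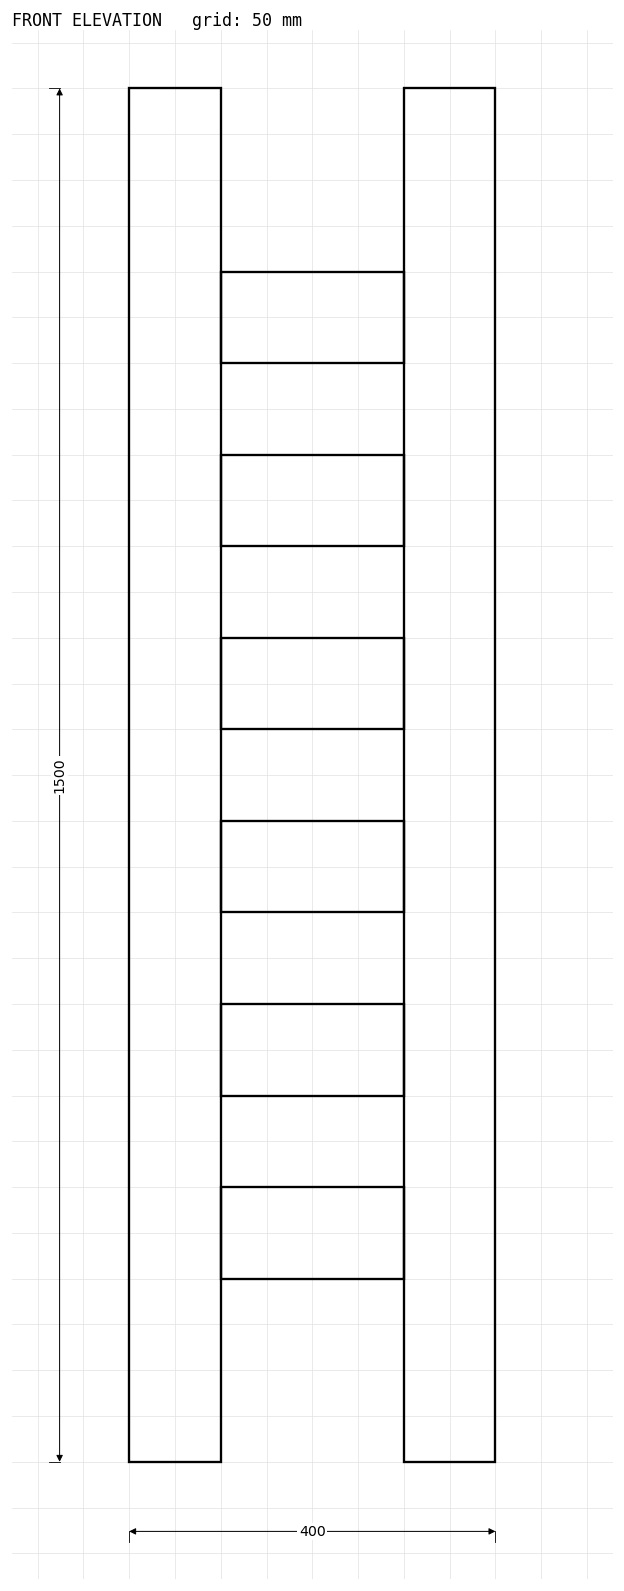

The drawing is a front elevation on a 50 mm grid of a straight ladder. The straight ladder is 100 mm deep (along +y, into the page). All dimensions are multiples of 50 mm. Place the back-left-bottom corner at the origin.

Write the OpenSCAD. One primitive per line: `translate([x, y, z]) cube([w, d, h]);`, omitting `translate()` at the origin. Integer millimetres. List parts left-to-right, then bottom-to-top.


cube([100, 100, 1500]);
translate([100, 0, 200]) cube([200, 100, 100]);
translate([100, 0, 400]) cube([200, 100, 100]);
translate([100, 0, 600]) cube([200, 100, 100]);
translate([100, 0, 800]) cube([200, 100, 100]);
translate([100, 0, 1000]) cube([200, 100, 100]);
translate([100, 0, 1200]) cube([200, 100, 100]);
translate([300, 0, 0]) cube([100, 100, 1500]);


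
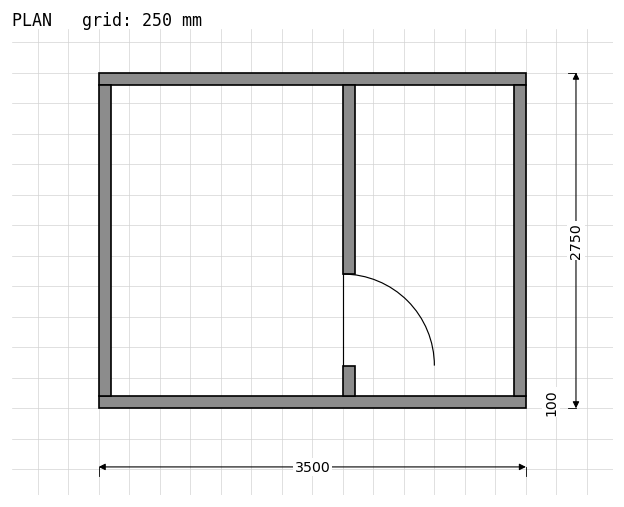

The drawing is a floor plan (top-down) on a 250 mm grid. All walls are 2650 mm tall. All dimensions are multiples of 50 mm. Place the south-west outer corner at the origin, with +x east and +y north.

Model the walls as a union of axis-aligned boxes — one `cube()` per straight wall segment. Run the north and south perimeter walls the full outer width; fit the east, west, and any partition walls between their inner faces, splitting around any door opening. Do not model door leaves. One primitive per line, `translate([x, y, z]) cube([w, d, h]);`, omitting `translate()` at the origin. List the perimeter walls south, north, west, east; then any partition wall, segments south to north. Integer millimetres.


cube([3500, 100, 2650]);
translate([0, 2650, 0]) cube([3500, 100, 2650]);
translate([0, 100, 0]) cube([100, 2550, 2650]);
translate([3400, 100, 0]) cube([100, 2550, 2650]);
translate([2000, 100, 0]) cube([100, 250, 2650]);
translate([2000, 1100, 0]) cube([100, 1550, 2650]);


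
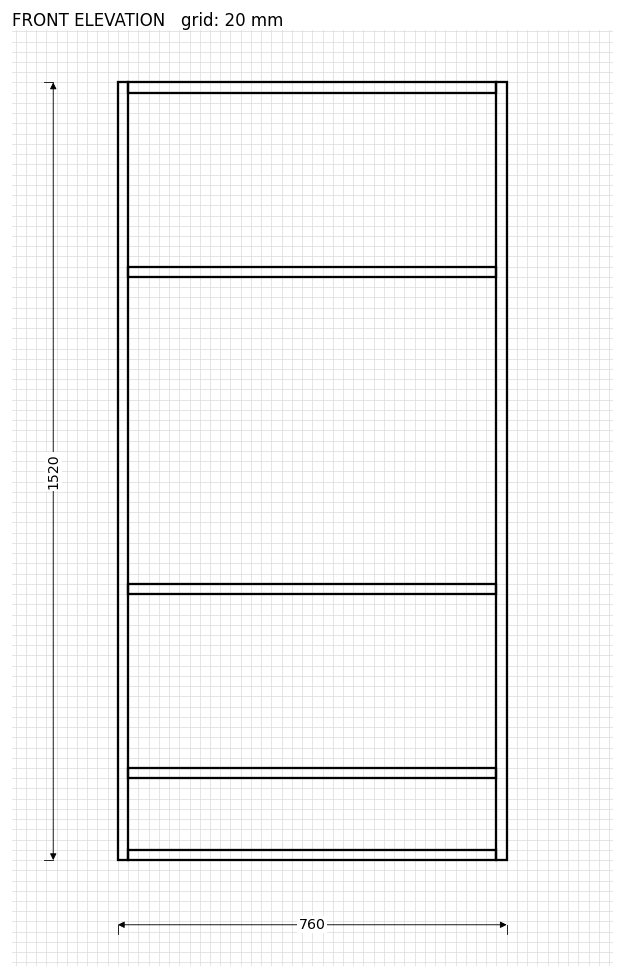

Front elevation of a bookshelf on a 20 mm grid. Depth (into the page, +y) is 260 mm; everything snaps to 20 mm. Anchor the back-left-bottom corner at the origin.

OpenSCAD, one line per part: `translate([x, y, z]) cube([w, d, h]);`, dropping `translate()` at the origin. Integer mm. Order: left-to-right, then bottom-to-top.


cube([20, 260, 1520]);
translate([20, 0, 0]) cube([720, 260, 20]);
translate([20, 0, 160]) cube([720, 260, 20]);
translate([20, 0, 520]) cube([720, 260, 20]);
translate([20, 0, 1140]) cube([720, 260, 20]);
translate([20, 0, 1500]) cube([720, 260, 20]);
translate([740, 0, 0]) cube([20, 260, 1520]);


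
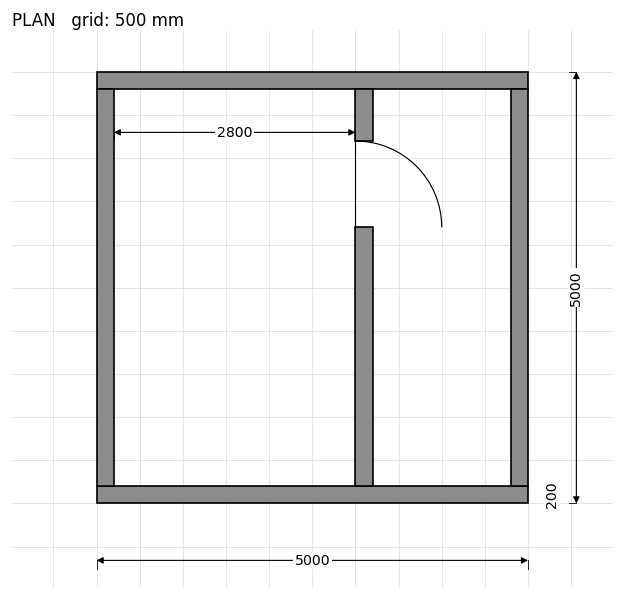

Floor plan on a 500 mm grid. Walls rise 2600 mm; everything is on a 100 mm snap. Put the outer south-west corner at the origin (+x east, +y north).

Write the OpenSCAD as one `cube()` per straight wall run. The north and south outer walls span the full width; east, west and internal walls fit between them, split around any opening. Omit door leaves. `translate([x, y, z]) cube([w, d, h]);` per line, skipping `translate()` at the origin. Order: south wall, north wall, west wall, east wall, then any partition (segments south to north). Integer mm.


cube([5000, 200, 2600]);
translate([0, 4800, 0]) cube([5000, 200, 2600]);
translate([0, 200, 0]) cube([200, 4600, 2600]);
translate([4800, 200, 0]) cube([200, 4600, 2600]);
translate([3000, 200, 0]) cube([200, 3000, 2600]);
translate([3000, 4200, 0]) cube([200, 600, 2600]);
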